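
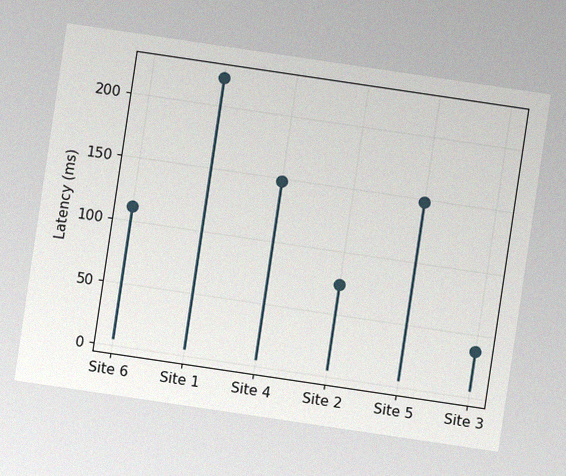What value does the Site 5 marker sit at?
The chart is tilted about 8° clockwise, with some photo noise. The Site 5 marker sits at 148ms.

148ms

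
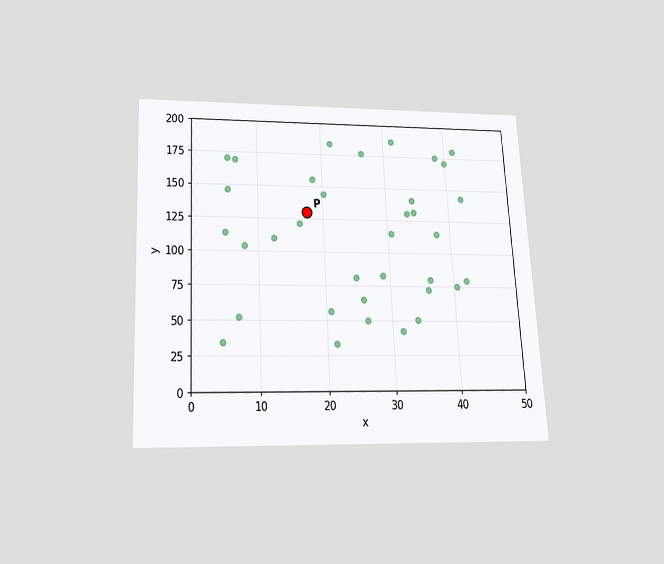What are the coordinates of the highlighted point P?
The chart is tilted about 3° counter-clockwise and viewed slightly from below. Following the gridlines from P to each axis, P sits at (17.5, 130).

(17.5, 130)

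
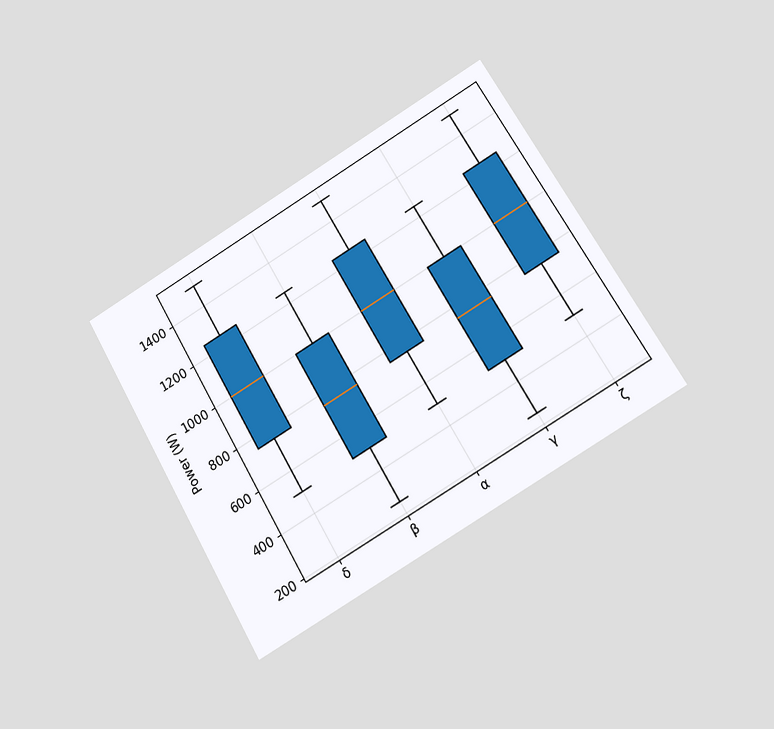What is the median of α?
1000W

The chart is tilted about 31° counter-clockwise and viewed at a slight angle. The median line in the α box sits at 1000W.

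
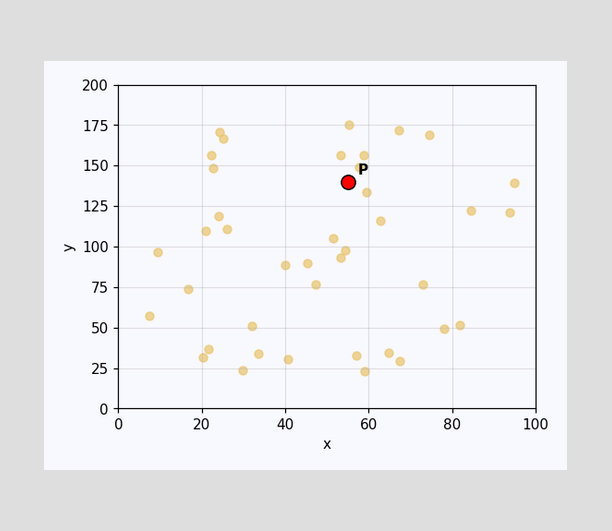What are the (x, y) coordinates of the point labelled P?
(55, 140)

Following the gridlines from P to each axis, P sits at (55, 140).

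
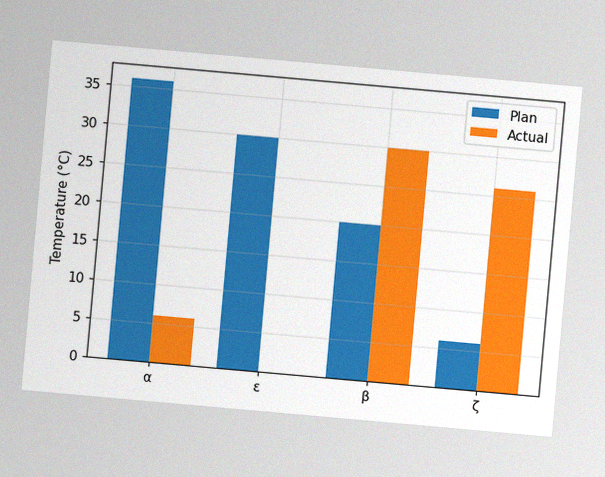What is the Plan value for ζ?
6°C

The chart is tilted about 5° clockwise, with some photo noise. The Plan bar at ζ reaches 6°C on the y-axis.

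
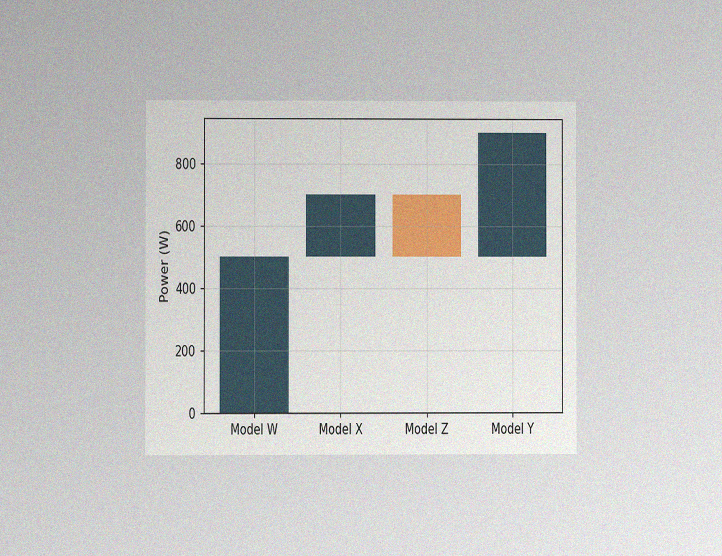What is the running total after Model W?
500W

The chart is viewed at a slight angle, with some photo noise. After Model W the running total reaches 500W.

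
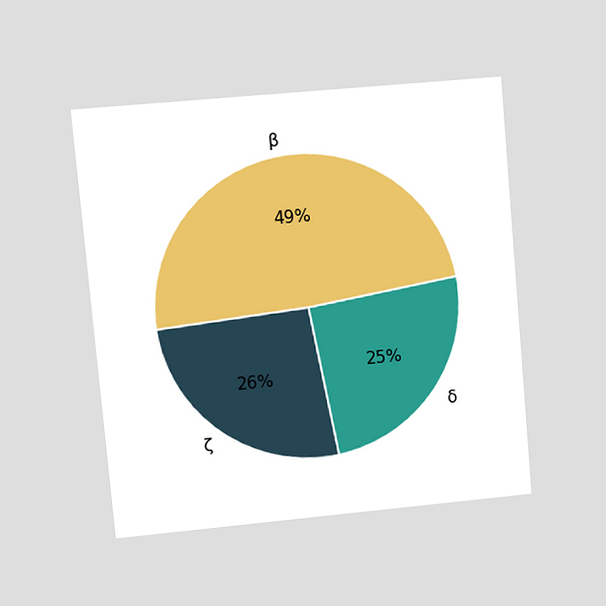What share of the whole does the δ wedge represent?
The chart is tilted about 5° counter-clockwise and viewed at a slight angle. The δ slice takes up 25% of the pie.

25%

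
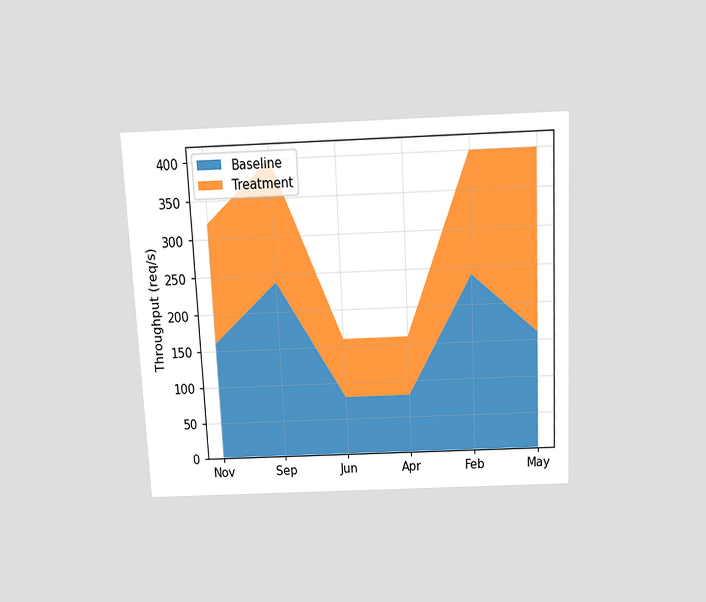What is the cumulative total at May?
400req/s

The chart is tilted about 3° counter-clockwise and viewed slightly from above. The stacked total at May reaches 400req/s.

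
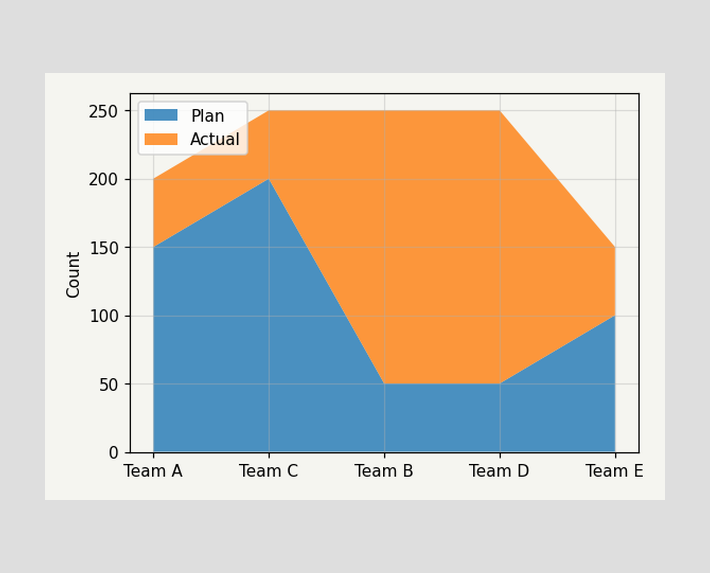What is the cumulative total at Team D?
The stacked total at Team D reaches 250.

250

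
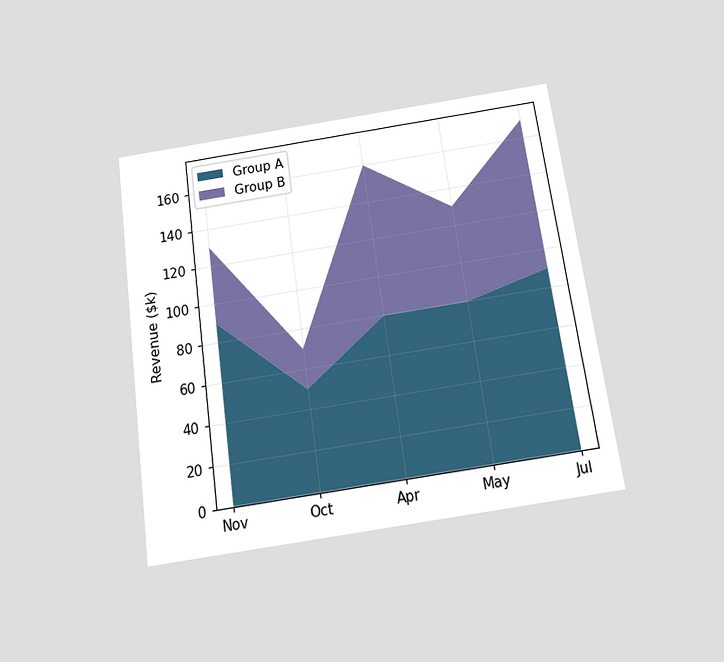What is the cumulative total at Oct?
The chart is tilted about 8° counter-clockwise and viewed slightly from below. The stacked total at Oct reaches $70k.

$70k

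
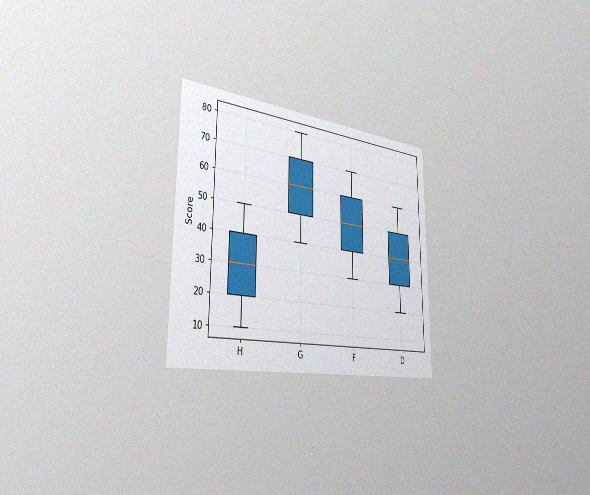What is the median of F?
The chart is viewed slightly from the left, with some photo noise. The median line in the F box sits at 50.

50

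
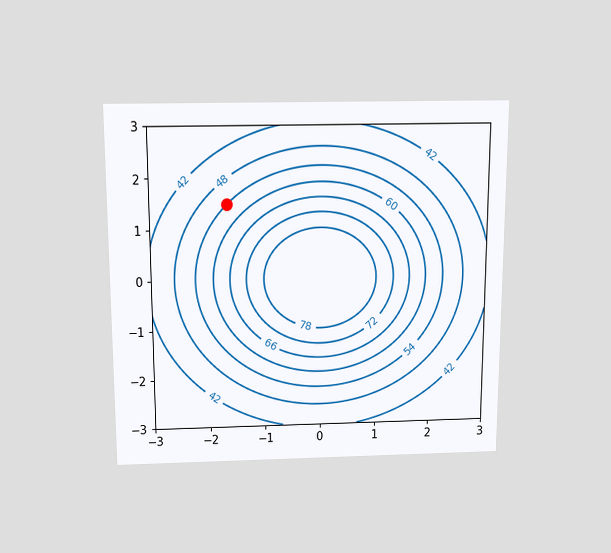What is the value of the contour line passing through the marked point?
54

The chart is viewed slightly from above. The marked point sits on the contour labelled 54.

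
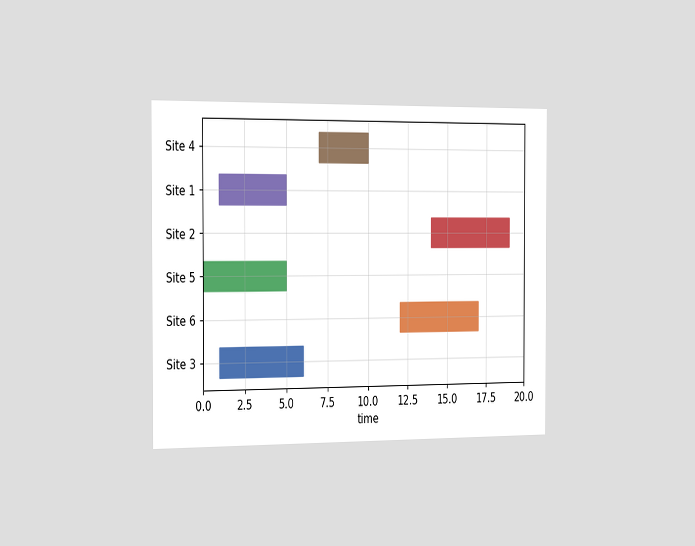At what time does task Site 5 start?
The chart is viewed slightly from the left. The Site 5 bar begins at t=0.

0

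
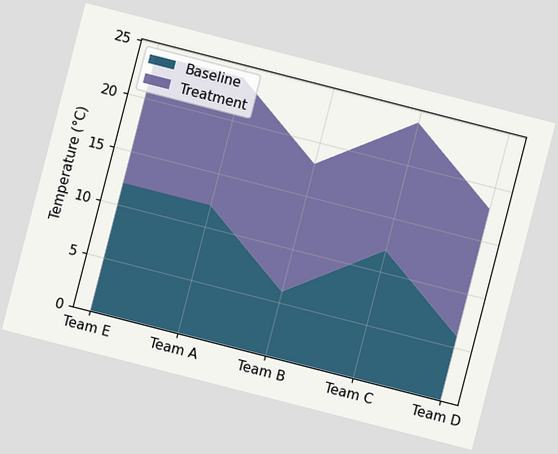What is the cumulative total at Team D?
The chart is tilted about 14° clockwise. The stacked total at Team D reaches 18°C.

18°C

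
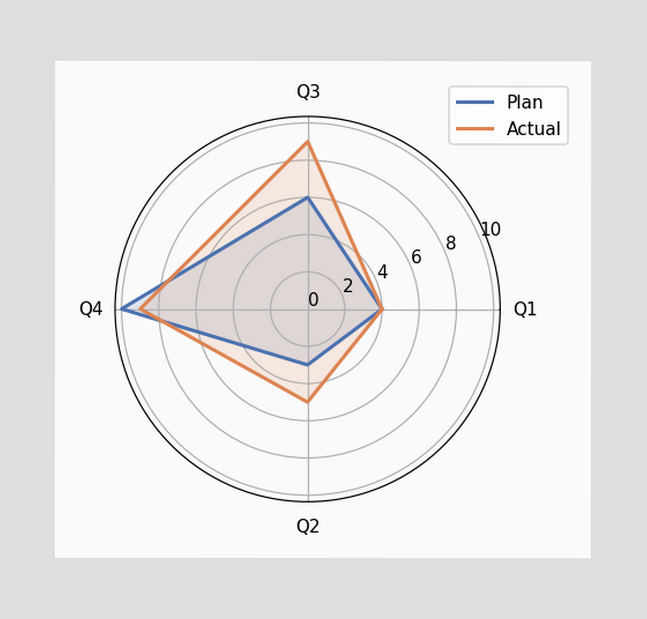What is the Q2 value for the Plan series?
On the Q2 axis, Plan reaches 3.

3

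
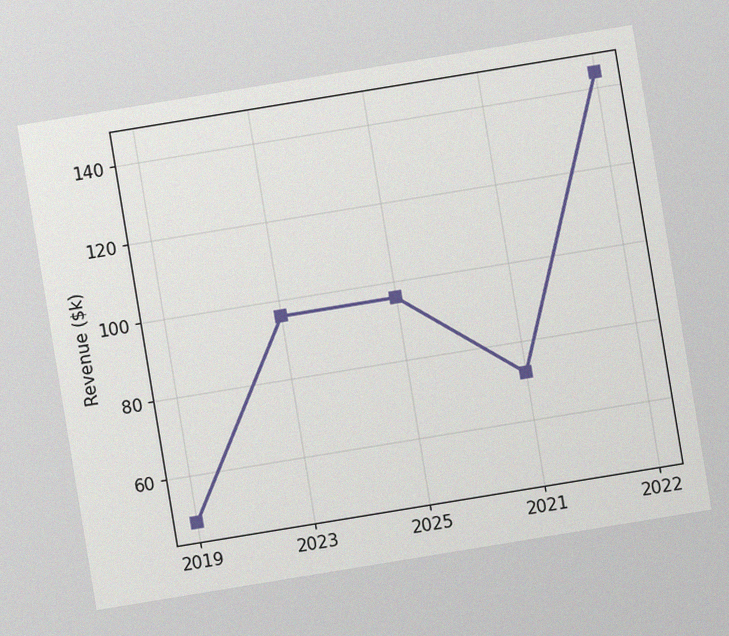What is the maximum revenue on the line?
The chart is tilted about 9° counter-clockwise, with some photo noise. The highest point is at 2022, and reading across to the y-axis gives $144k.

$144k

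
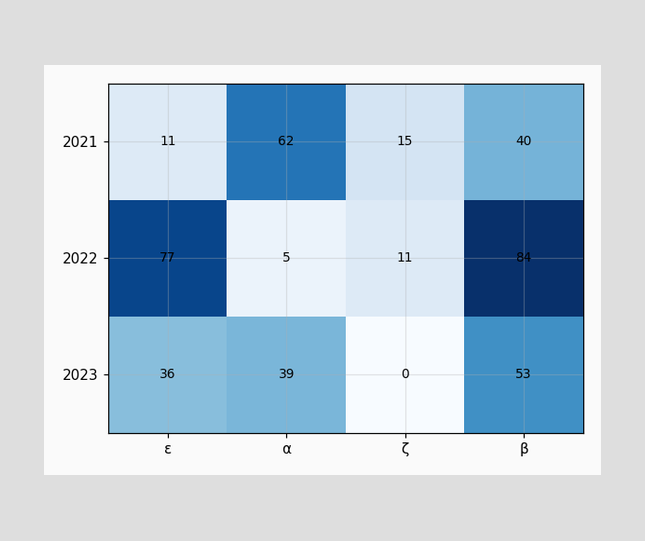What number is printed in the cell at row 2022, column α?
The (2022, α) cell reads 5.

5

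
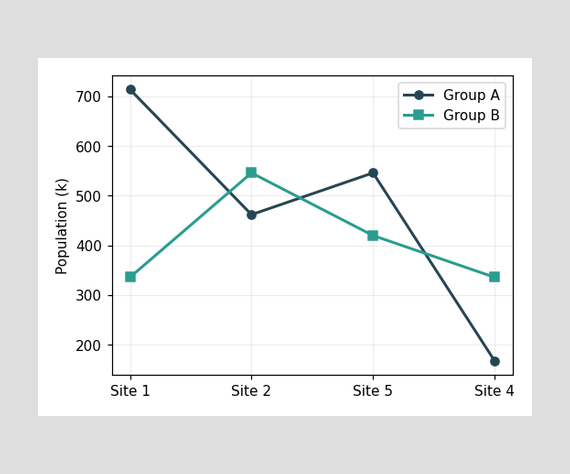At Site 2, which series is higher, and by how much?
Group B, by 84k

At Site 2, Group B sits above the other line by 84k.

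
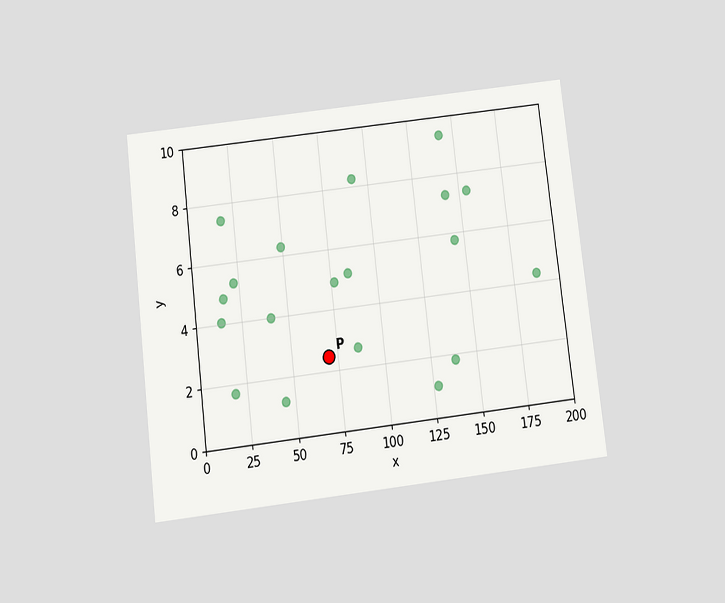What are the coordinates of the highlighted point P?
The chart is tilted about 7° counter-clockwise and viewed slightly from below. Following the gridlines from P to each axis, P sits at (70, 2.5).

(70, 2.5)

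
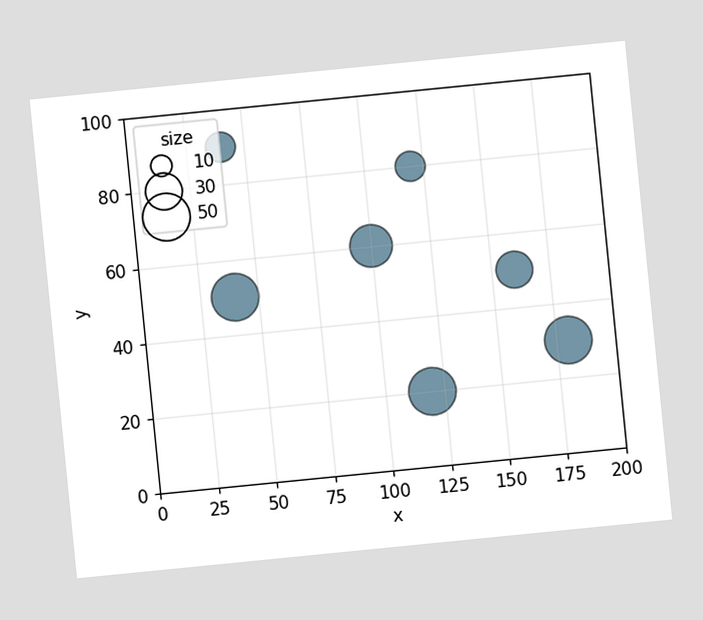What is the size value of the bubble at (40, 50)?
The chart is tilted about 6° counter-clockwise. Matching the bubble at (40, 50) against the size legend gives 50.

50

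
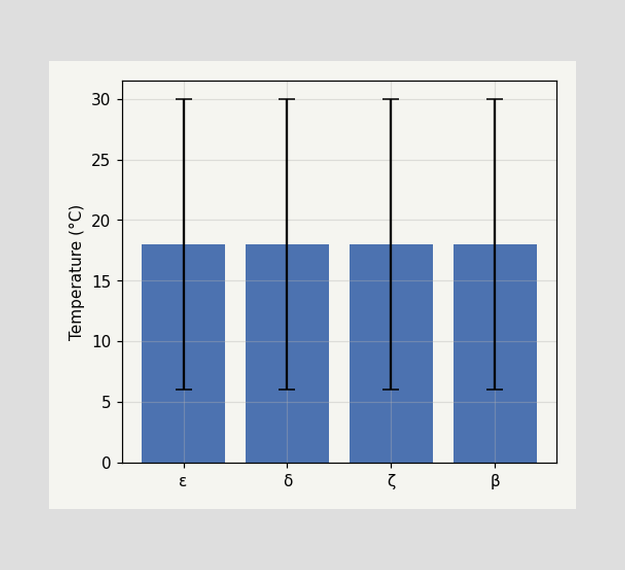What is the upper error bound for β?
The β bar's upper whisker reaches 30°C.

30°C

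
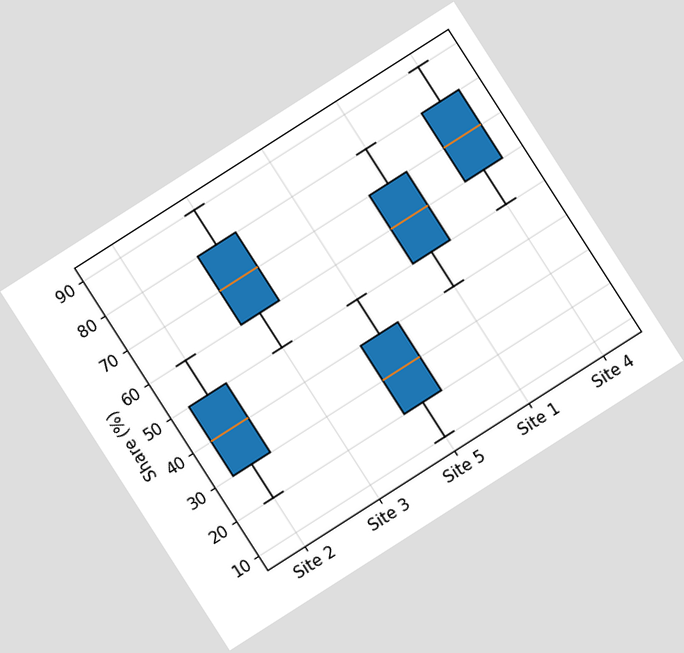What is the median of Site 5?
The chart is tilted about 33° counter-clockwise. The median line in the Site 5 box sits at 30%.

30%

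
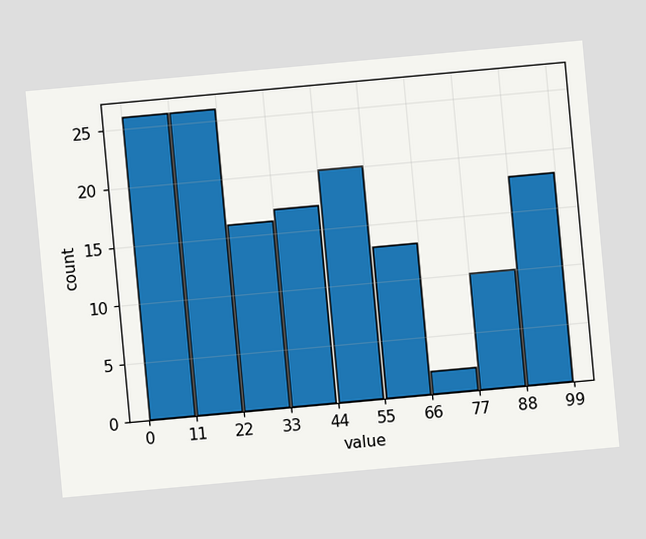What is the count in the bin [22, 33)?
16

The chart is tilted about 5° counter-clockwise. The [22, 33) bin has height 16.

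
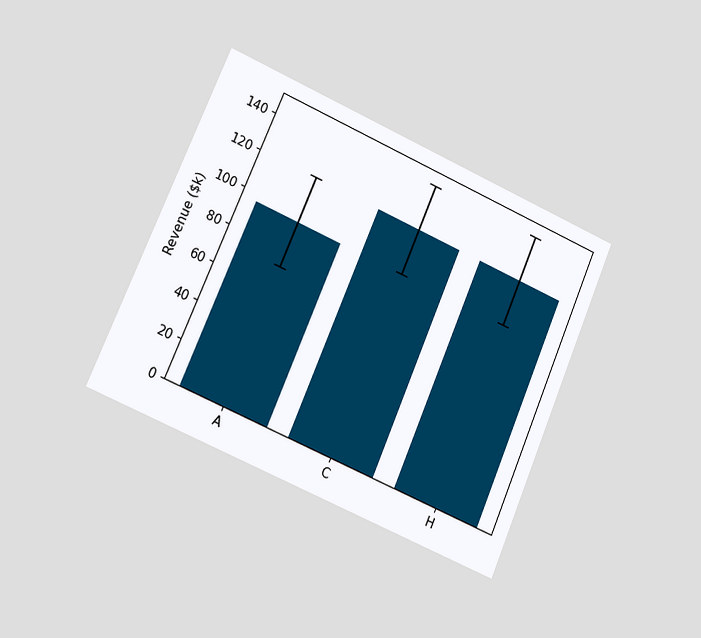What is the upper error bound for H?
The chart is tilted about 23° clockwise and viewed slightly from the left. The H bar's upper whisker reaches $144k.

$144k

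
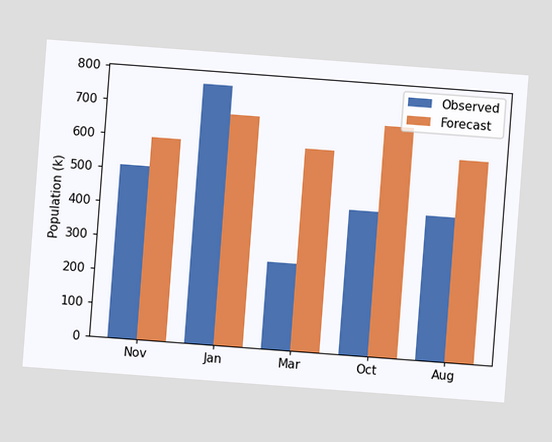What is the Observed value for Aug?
425k

The chart is tilted about 4° clockwise. The Observed bar at Aug reaches 425k on the y-axis.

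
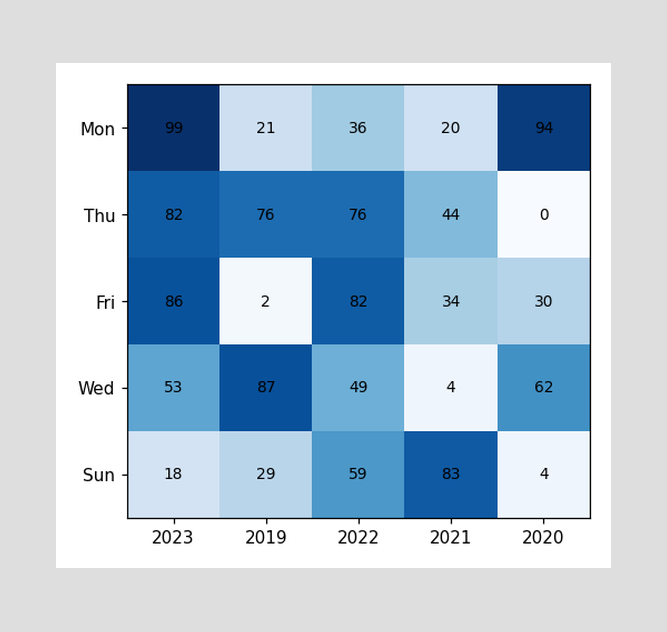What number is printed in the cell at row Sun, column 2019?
29

The (Sun, 2019) cell reads 29.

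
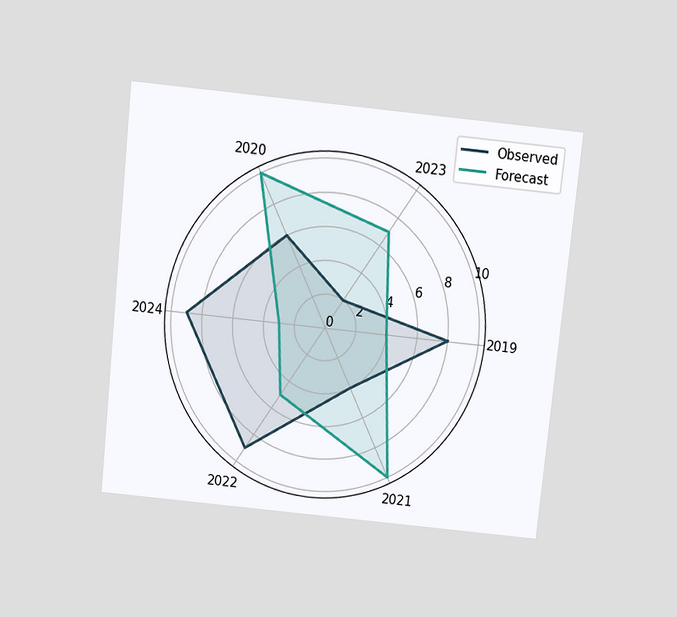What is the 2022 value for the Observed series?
9

The chart is tilted about 6° clockwise and viewed slightly from above. On the 2022 axis, Observed reaches 9.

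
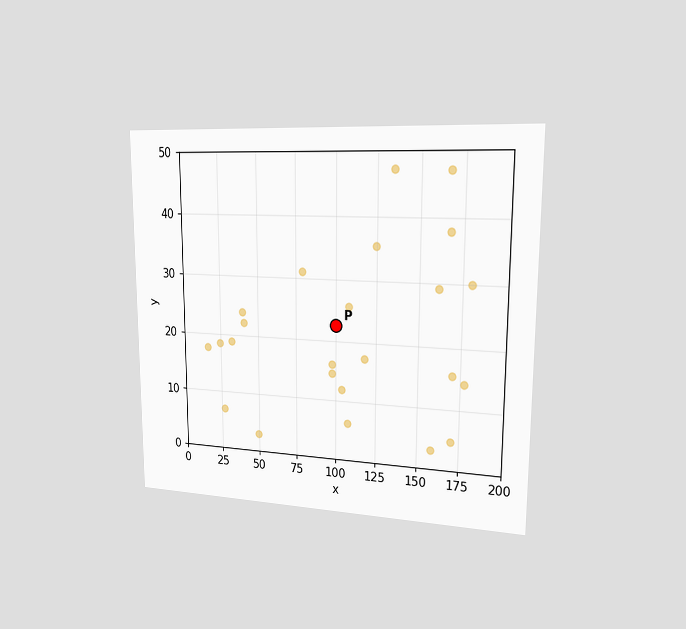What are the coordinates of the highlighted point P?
(100, 22.5)

The chart is viewed slightly from the right. Following the gridlines from P to each axis, P sits at (100, 22.5).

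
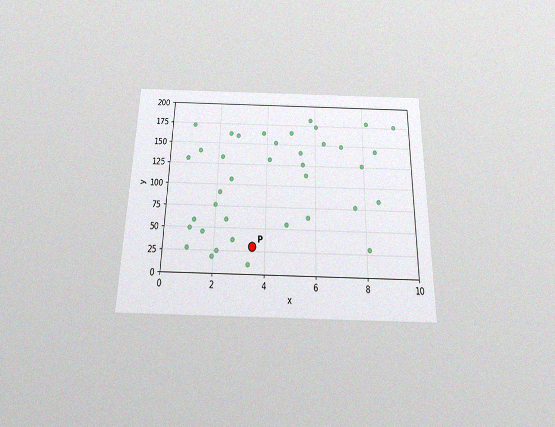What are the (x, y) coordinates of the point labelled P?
The chart is viewed slightly from below, with some photo noise. Following the gridlines from P to each axis, P sits at (3.5, 30).

(3.5, 30)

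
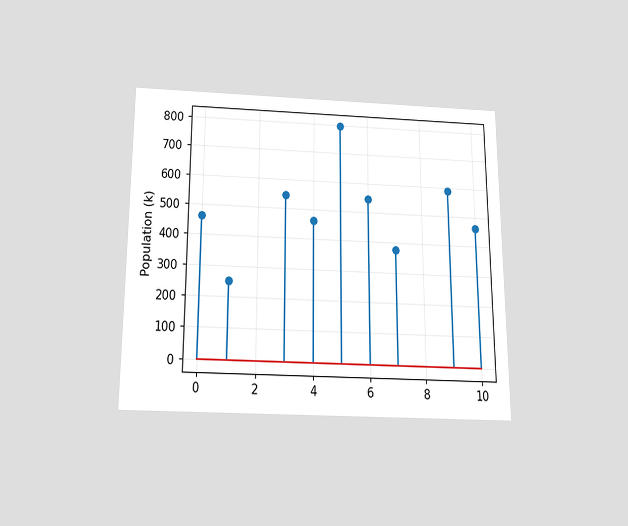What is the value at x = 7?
378k

The chart is viewed slightly from below. The stem at x=7 reaches 378k.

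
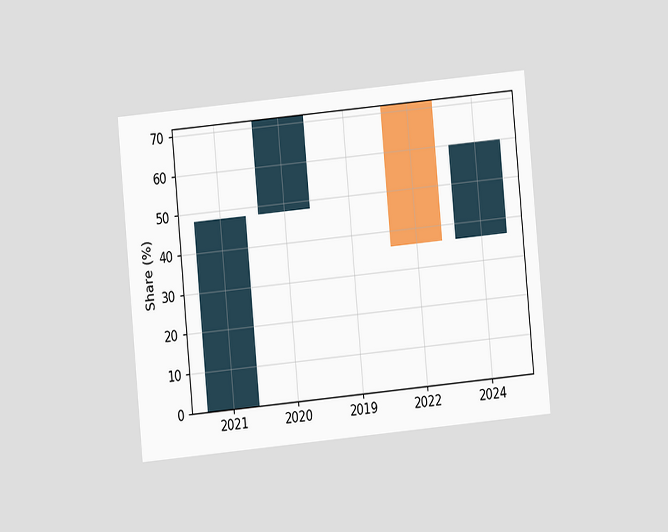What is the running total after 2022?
The chart is tilted about 5° counter-clockwise and viewed at a slight angle. After 2022 the running total reaches 36%.

36%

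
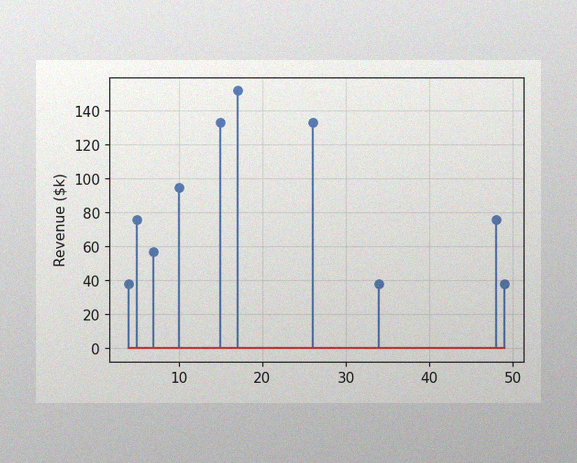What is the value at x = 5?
The image has some photo noise and uneven lighting. The stem at x=5 reaches $76k.

$76k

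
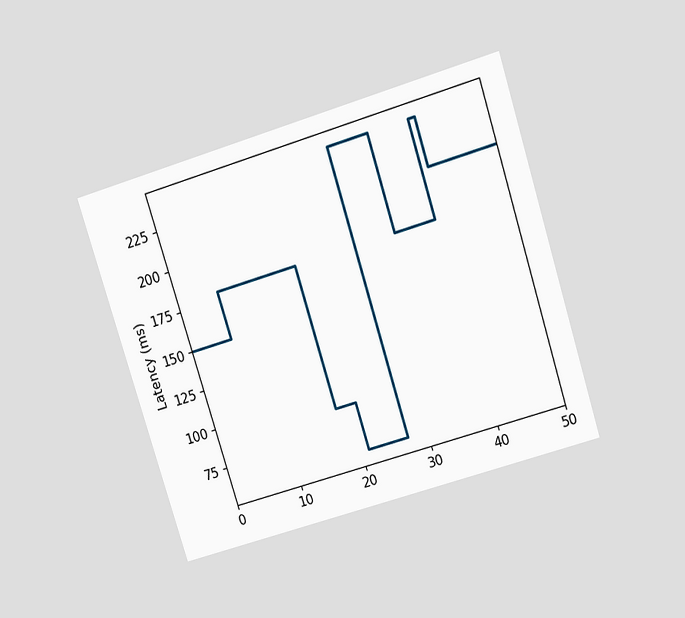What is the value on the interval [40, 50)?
The chart is tilted about 17° counter-clockwise and viewed slightly from above. On [40, 50) the step sits at 210ms.

210ms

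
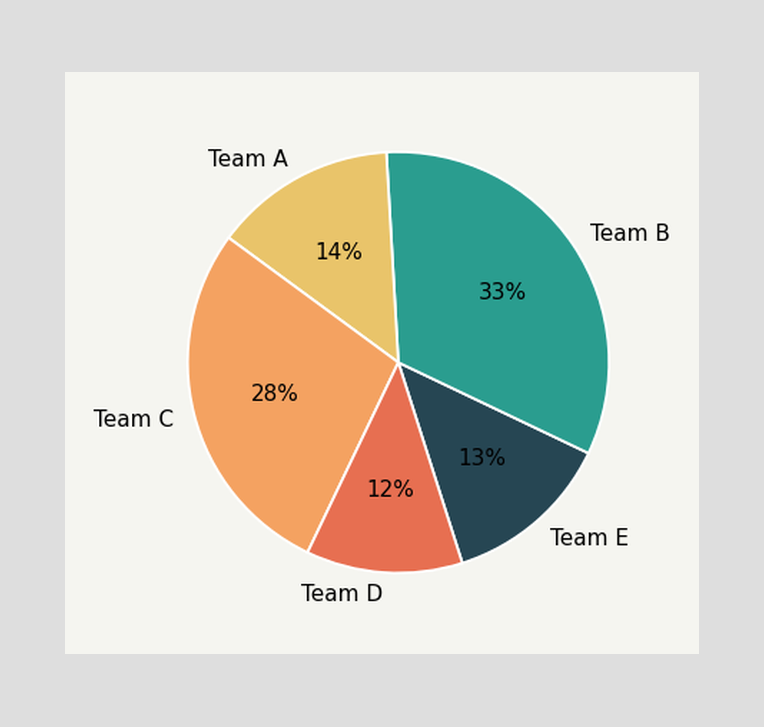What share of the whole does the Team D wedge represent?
The Team D slice takes up 12% of the pie.

12%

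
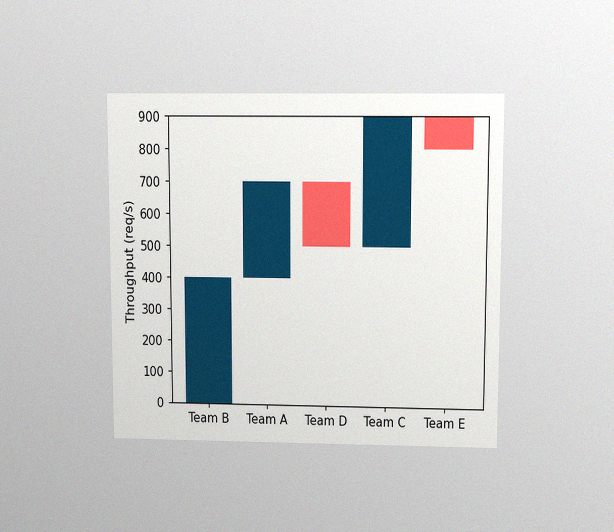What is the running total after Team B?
The chart is viewed slightly from above, with some photo noise. After Team B the running total reaches 400req/s.

400req/s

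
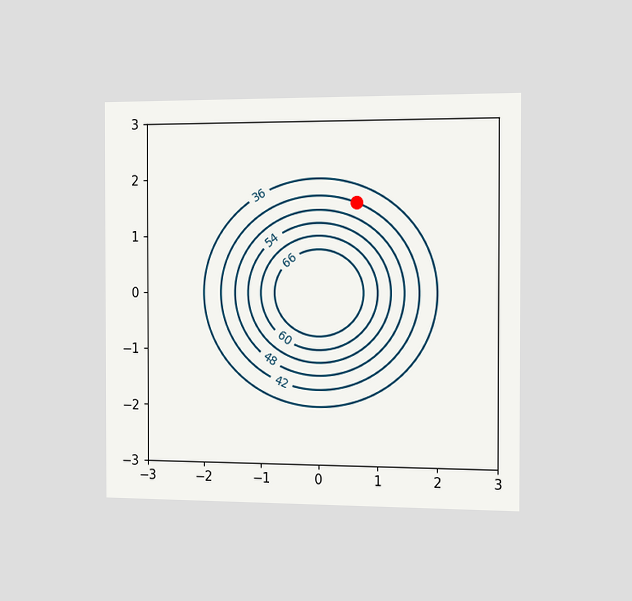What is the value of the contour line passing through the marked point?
42

The chart is viewed slightly from the right. The marked point sits on the contour labelled 42.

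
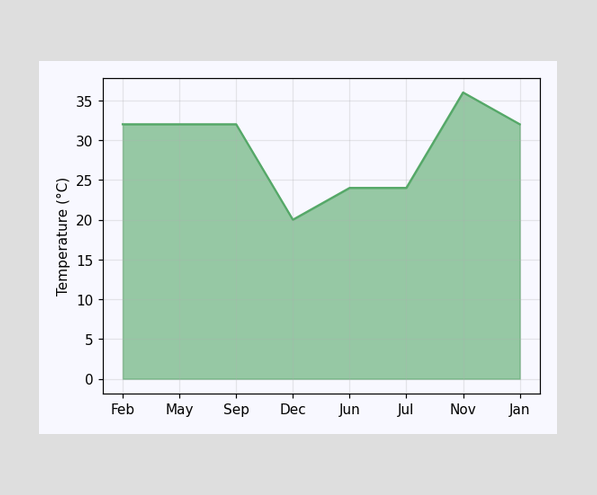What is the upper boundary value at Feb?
At Feb the upper boundary is at 32°C.

32°C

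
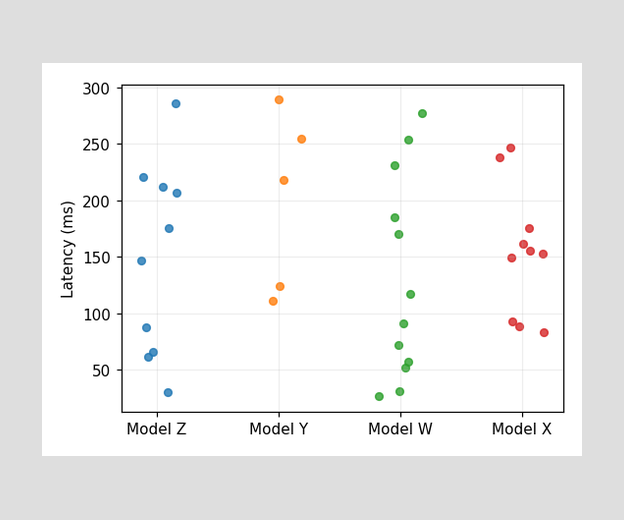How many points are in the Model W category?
12

Counting the markers in the Model W column gives 12.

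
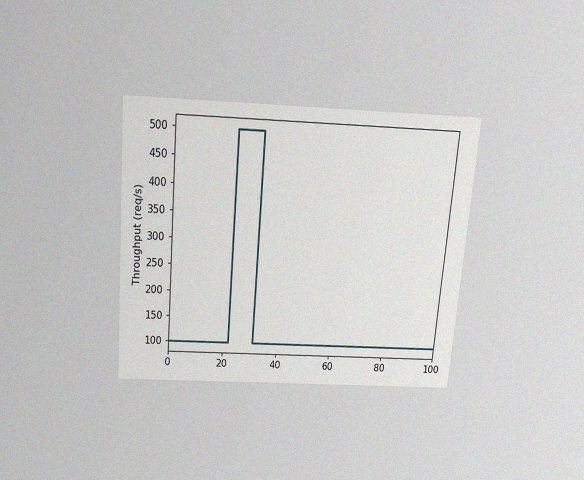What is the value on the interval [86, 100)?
100req/s

The chart is tilted about 5° clockwise and viewed slightly from above, with some photo noise. On [86, 100) the step sits at 100req/s.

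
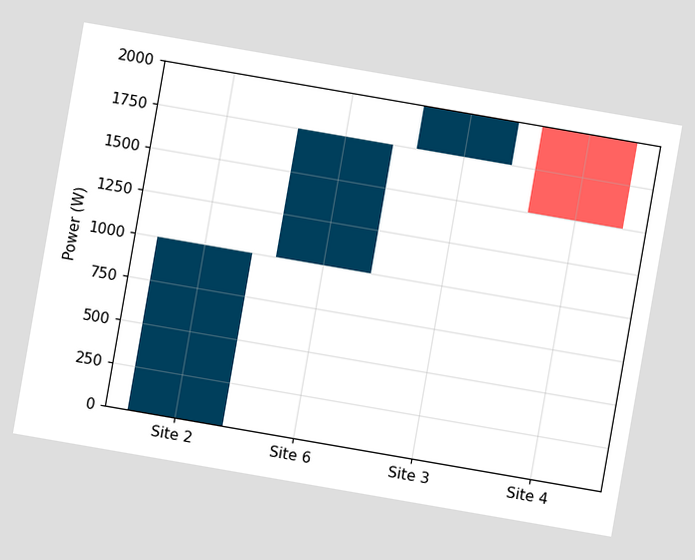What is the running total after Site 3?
2000W

The chart is tilted about 10° clockwise. After Site 3 the running total reaches 2000W.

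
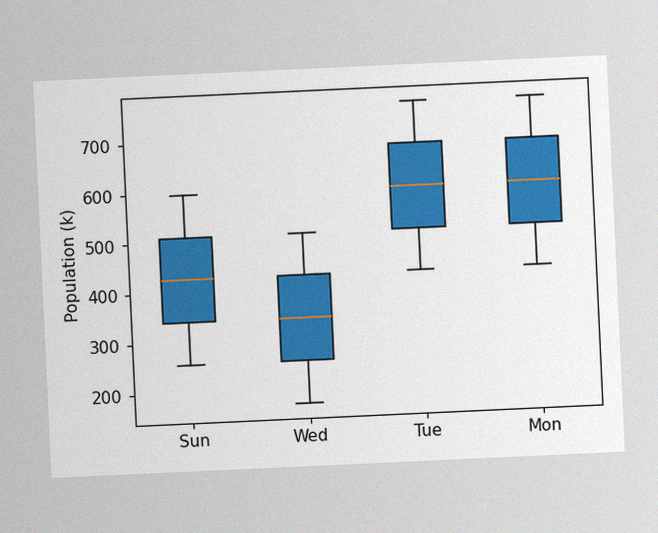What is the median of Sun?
425k

The chart is tilted about 3° counter-clockwise, with some photo noise. The median line in the Sun box sits at 425k.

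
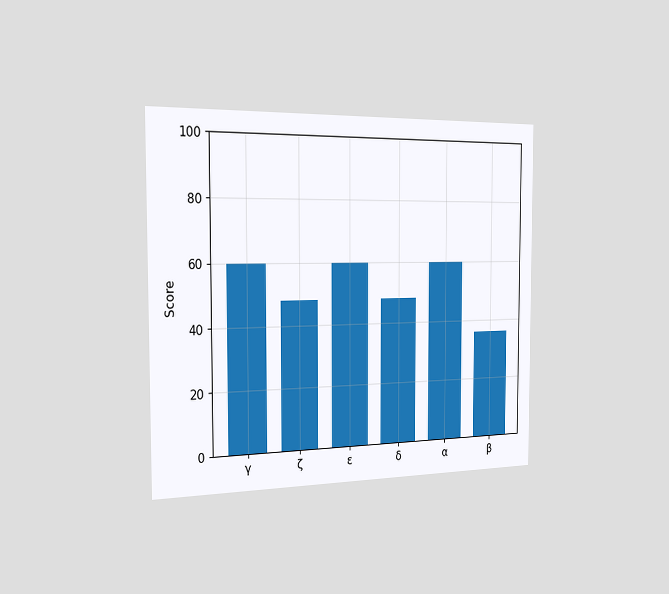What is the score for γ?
The chart is viewed slightly from the left. Reading along the chart's y-axis, the γ bar reaches 60.

60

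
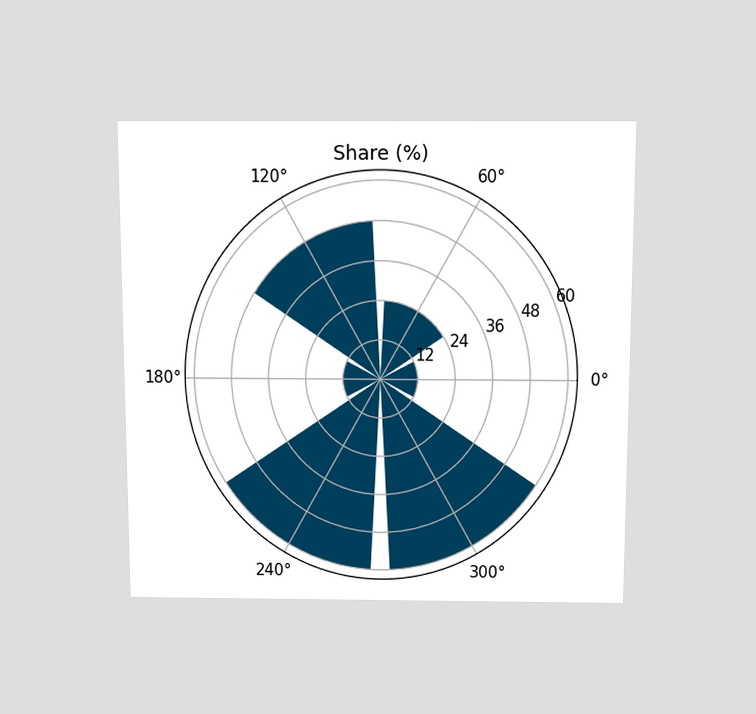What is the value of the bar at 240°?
60%

The chart is viewed slightly from above. The bar at 240° reaches 60% on the radial axis.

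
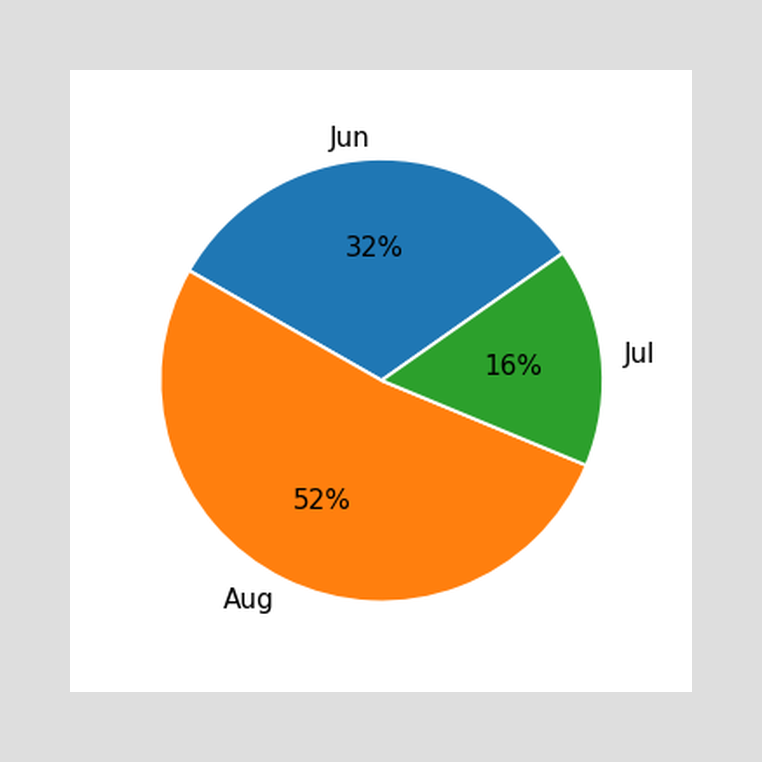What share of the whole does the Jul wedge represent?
16%

The Jul slice takes up 16% of the pie.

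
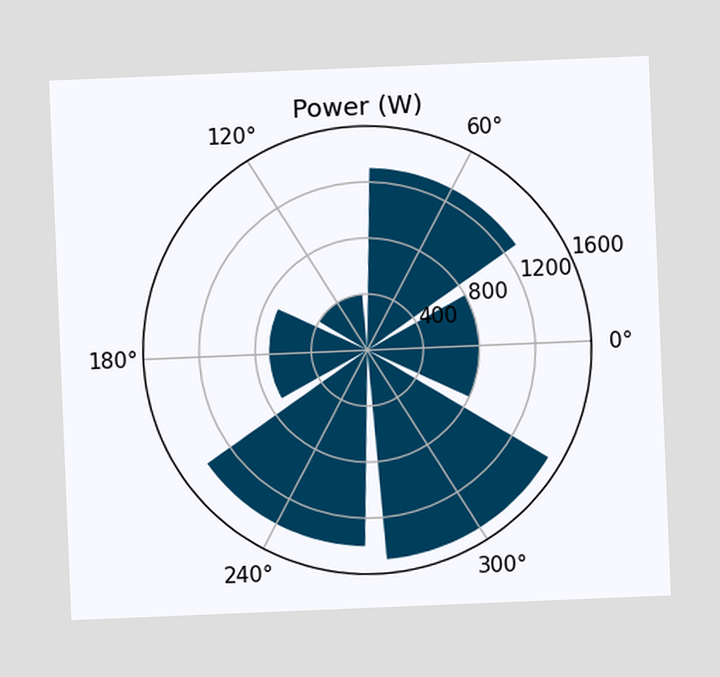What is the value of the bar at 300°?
1500W

The chart is tilted about 2° counter-clockwise. The bar at 300° reaches 1500W on the radial axis.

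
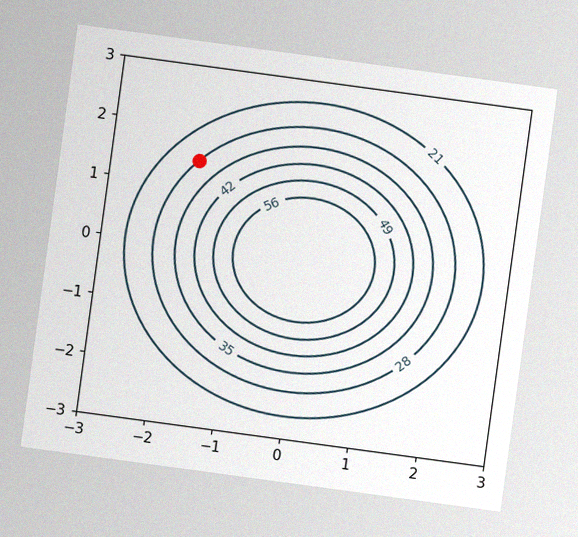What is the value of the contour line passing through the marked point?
The chart is tilted about 8° clockwise, with some photo noise. The marked point sits on the contour labelled 28.

28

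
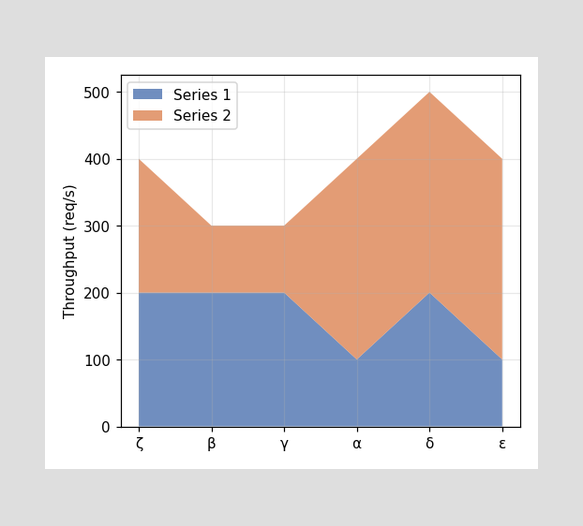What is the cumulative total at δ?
The stacked total at δ reaches 500req/s.

500req/s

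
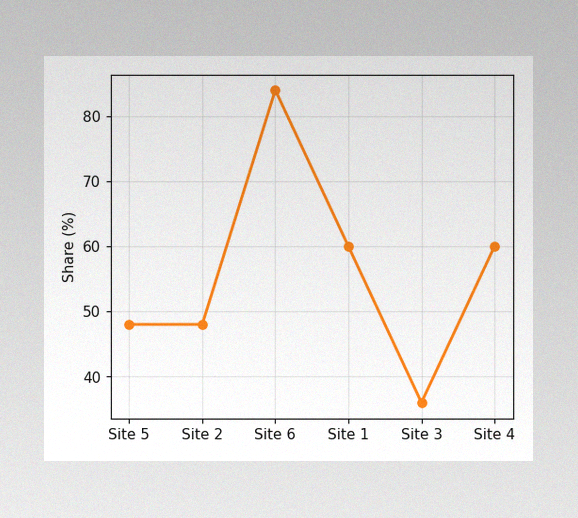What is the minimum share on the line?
36%

The image has some photo noise and uneven lighting. The lowest point is at Site 3, and reading across to the y-axis gives 36%.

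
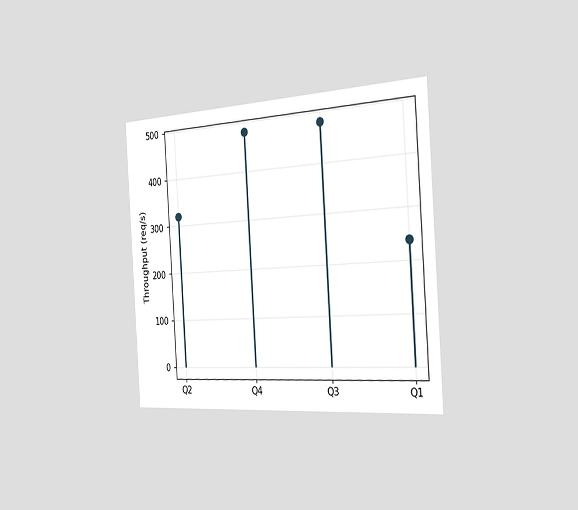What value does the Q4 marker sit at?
480req/s

The chart is tilted about 4° counter-clockwise and viewed slightly from the right. The Q4 marker sits at 480req/s.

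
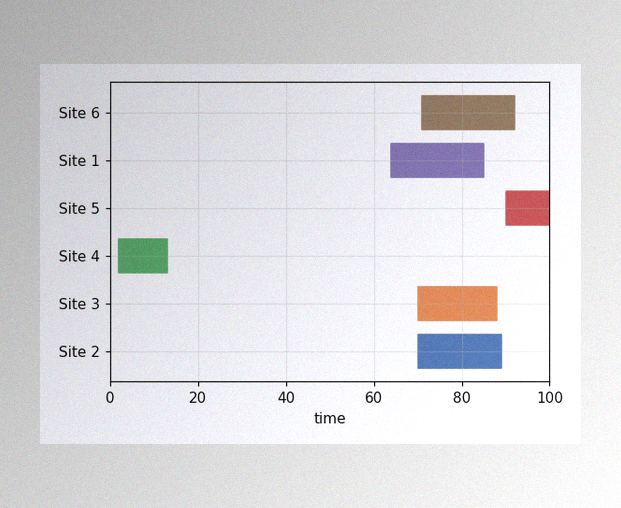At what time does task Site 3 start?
The image has some photo noise and uneven lighting. The Site 3 bar begins at t=70.

70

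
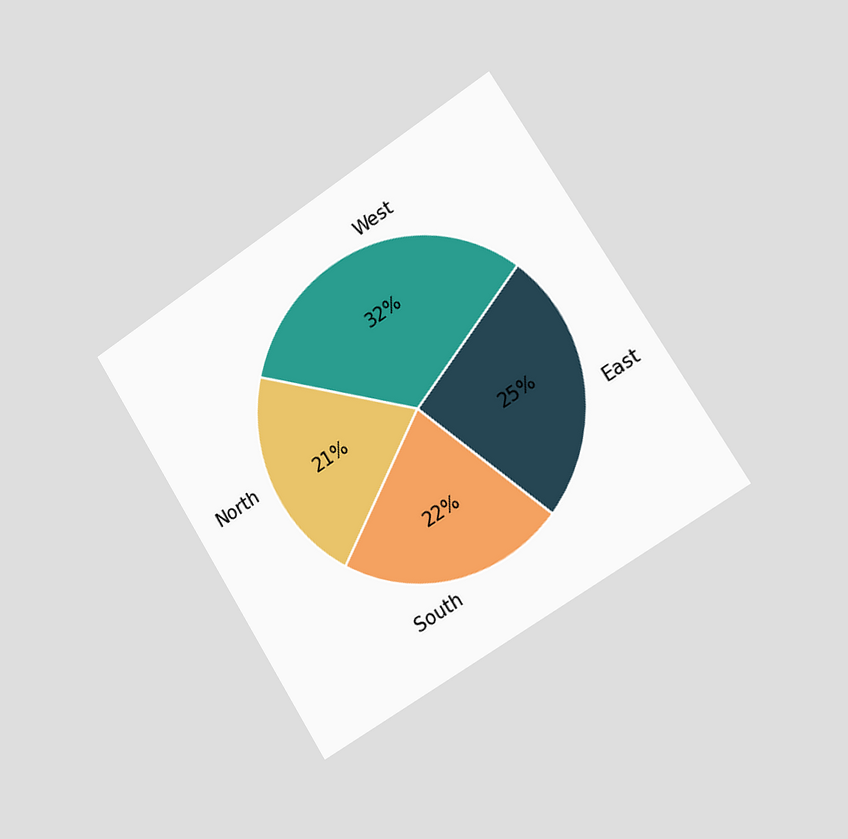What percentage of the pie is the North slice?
The chart is tilted about 32° counter-clockwise and viewed slightly from the right. The North slice takes up 21% of the pie.

21%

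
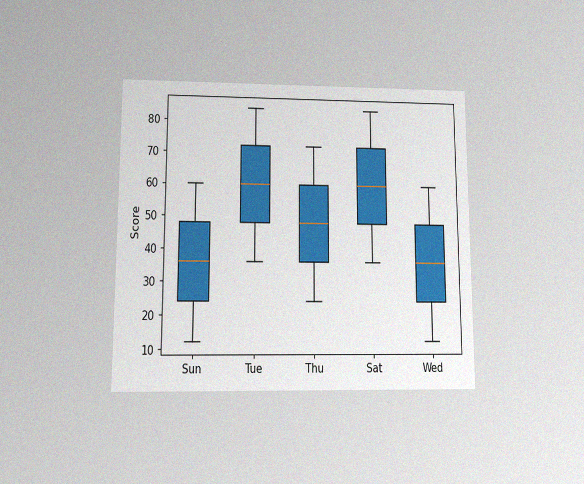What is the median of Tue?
60

The chart is viewed at a slight angle, with some photo noise. The median line in the Tue box sits at 60.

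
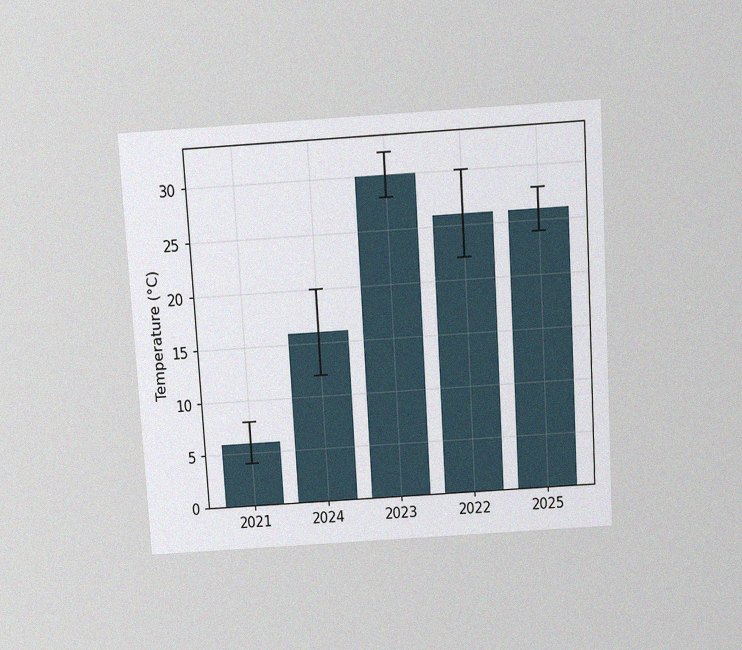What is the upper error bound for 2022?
The chart is tilted about 4° counter-clockwise and viewed slightly from above, with some photo noise. The 2022 bar's upper whisker reaches 30°C.

30°C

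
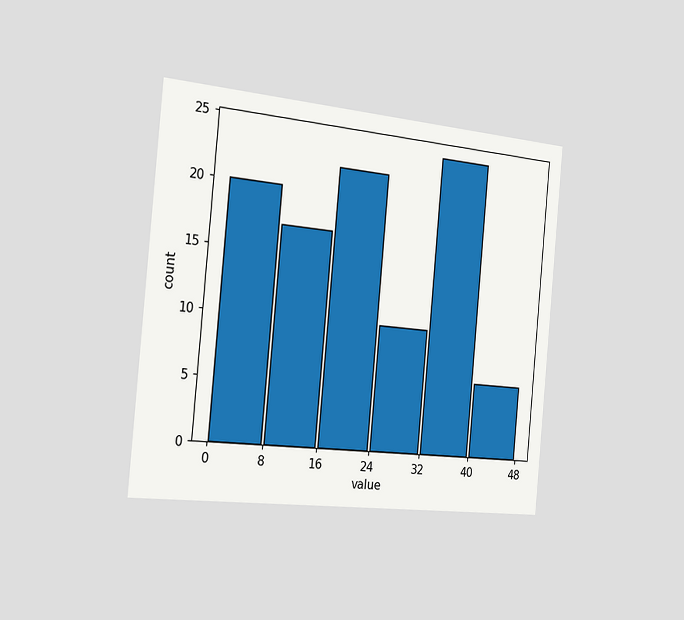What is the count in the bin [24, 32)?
10

The chart is tilted about 5° clockwise and viewed slightly from the left. The [24, 32) bin has height 10.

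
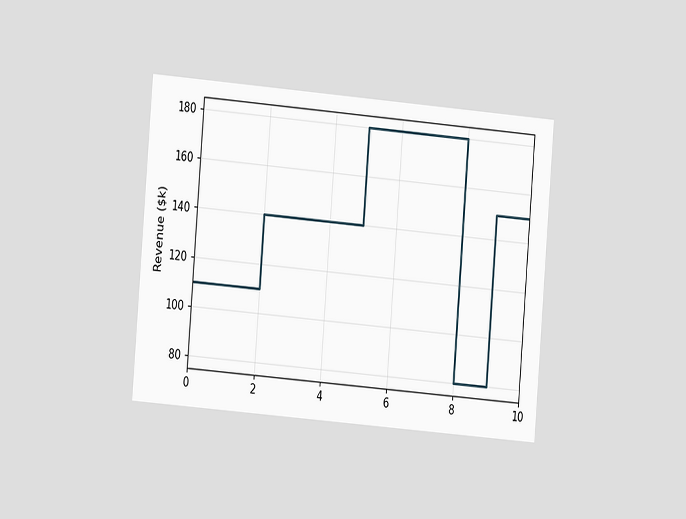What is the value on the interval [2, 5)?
$140k

The chart is tilted about 5° clockwise and viewed at a slight angle. On [2, 5) the step sits at $140k.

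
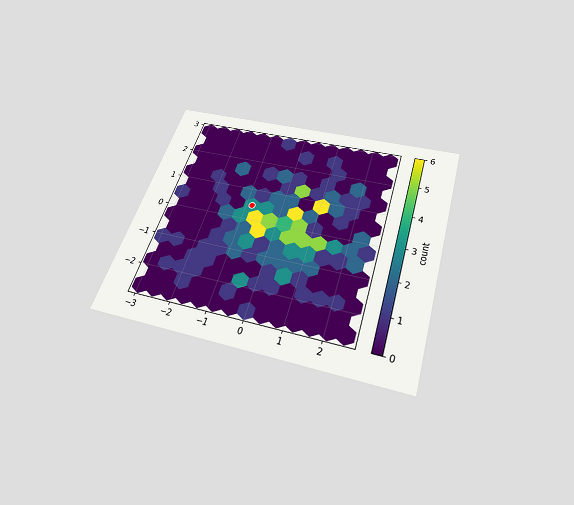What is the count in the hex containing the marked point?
3

The chart is tilted about 18° clockwise and viewed slightly from below. The marked hex reads 3 on the colorbar.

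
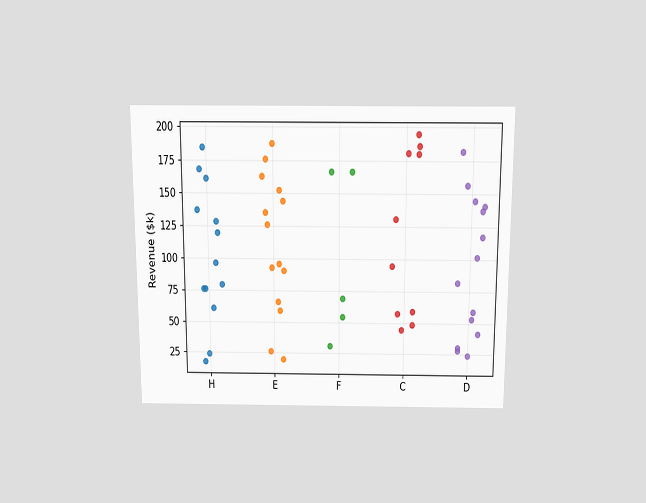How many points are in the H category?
The chart is viewed slightly from above. Counting the markers in the H column gives 13.

13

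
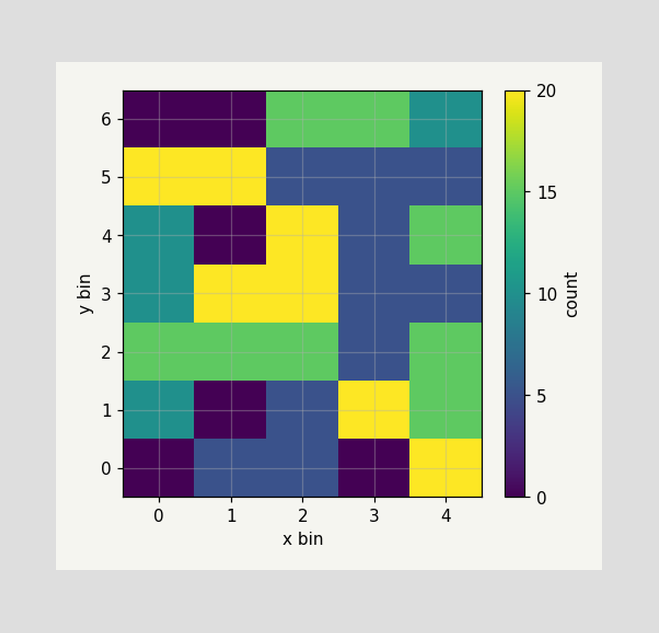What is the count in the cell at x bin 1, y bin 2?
15

Matching the cell (1, 2) against the colorbar gives 15.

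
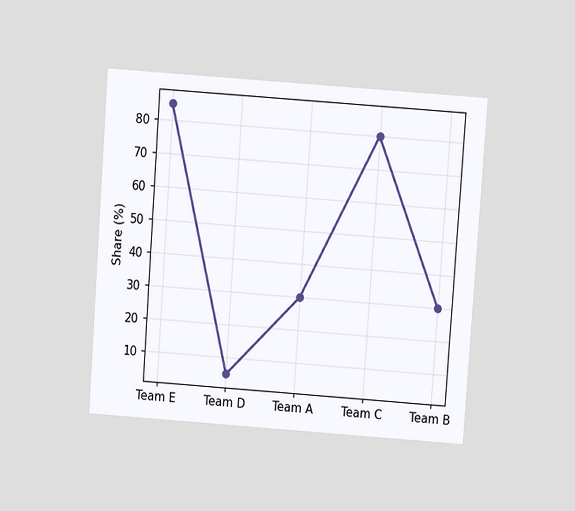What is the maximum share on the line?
85%

The chart is tilted about 4° clockwise and viewed at a slight angle. The highest point is at Team E, and reading across to the y-axis gives 85%.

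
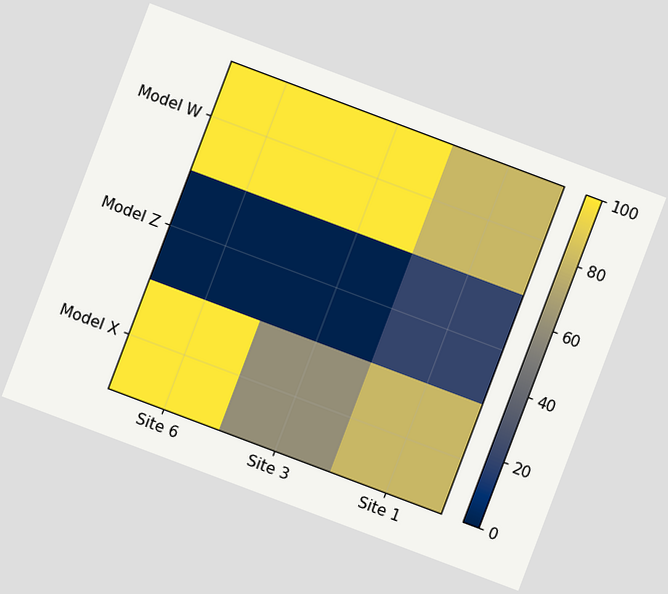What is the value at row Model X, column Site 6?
The chart is tilted about 21° clockwise. Matching cell (Model X, Site 6) against the colorbar gives 100.

100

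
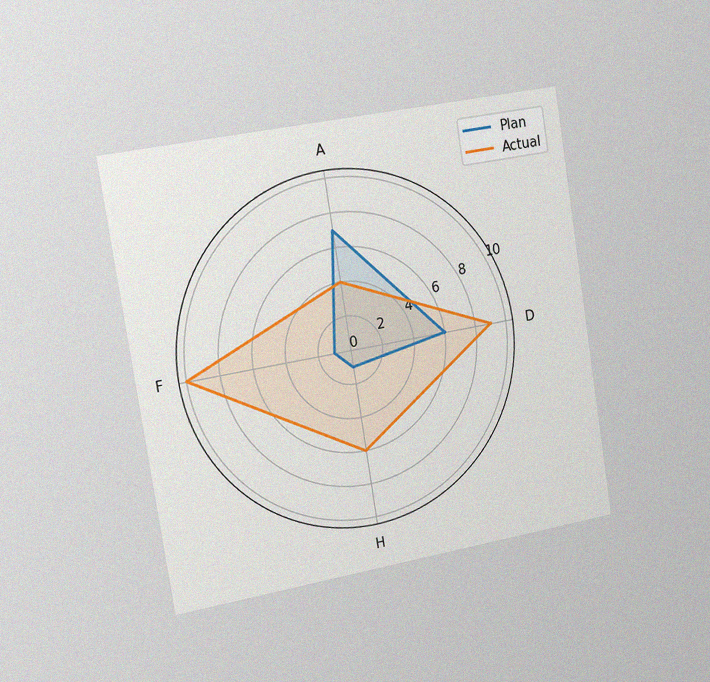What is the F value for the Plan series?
1

The chart is tilted about 9° counter-clockwise and viewed slightly from the left, with some photo noise. On the F axis, Plan reaches 1.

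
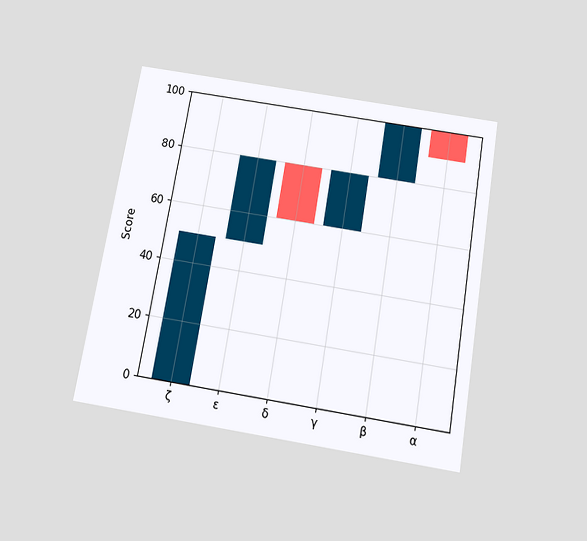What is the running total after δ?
The chart is tilted about 9° clockwise and viewed slightly from below. After δ the running total reaches 60.

60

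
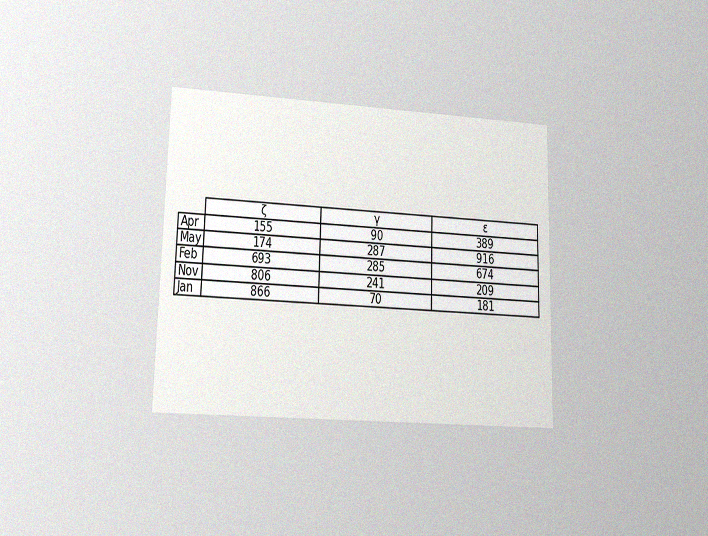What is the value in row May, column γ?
The chart is viewed at a slight angle, with some photo noise. The (May, γ) cell reads 287.

287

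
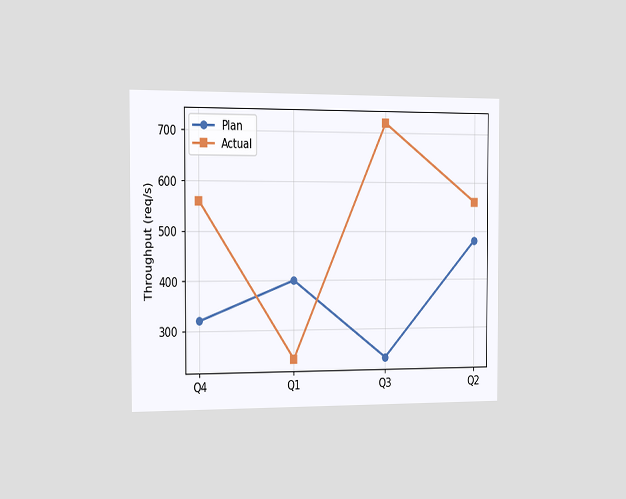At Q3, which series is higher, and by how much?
The chart is viewed slightly from the left. At Q3, Actual sits above the other line by 480req/s.

Actual, by 480req/s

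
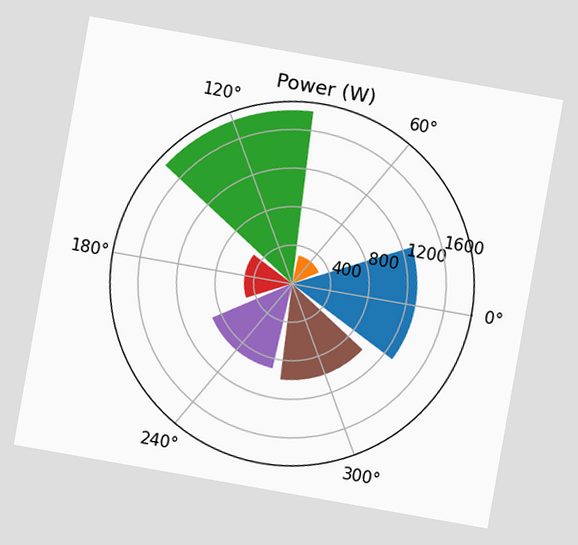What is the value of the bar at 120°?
The chart is tilted about 10° clockwise. The bar at 120° reaches 1800W on the radial axis.

1800W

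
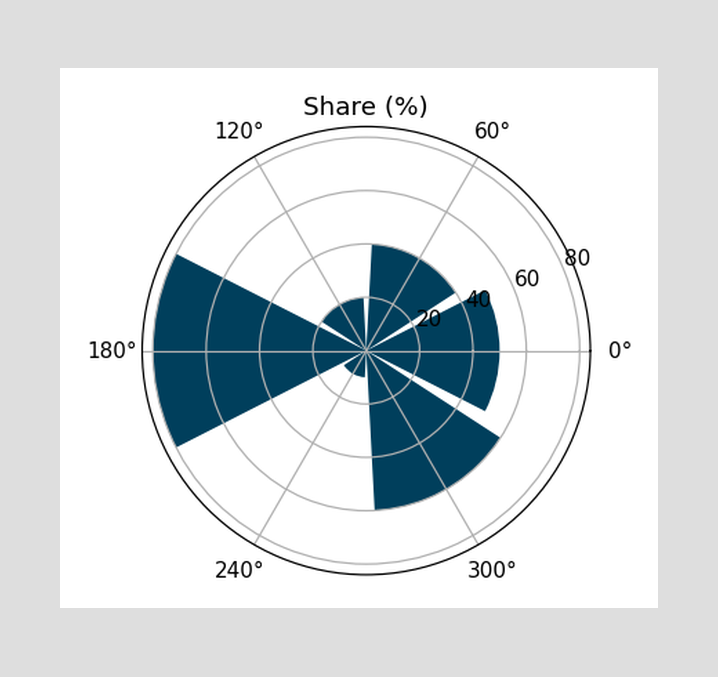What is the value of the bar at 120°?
20%

The bar at 120° reaches 20% on the radial axis.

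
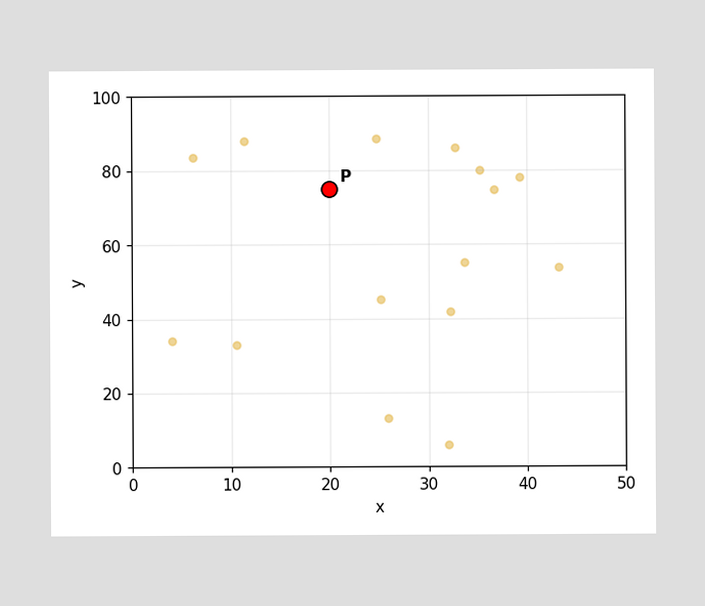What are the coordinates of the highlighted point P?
Following the gridlines from P to each axis, P sits at (20, 75).

(20, 75)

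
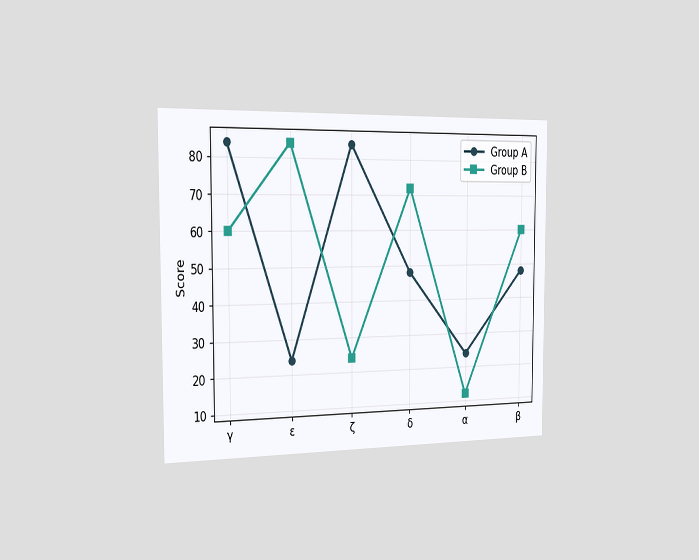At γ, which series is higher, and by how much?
The chart is viewed slightly from the left. At γ, Group A sits above the other line by 24.

Group A, by 24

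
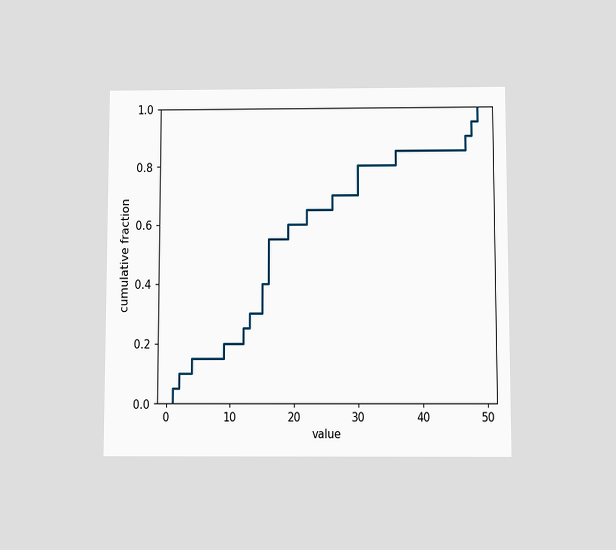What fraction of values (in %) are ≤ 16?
55%

The chart is viewed slightly from below. At x=16 the ECDF step is at 55%.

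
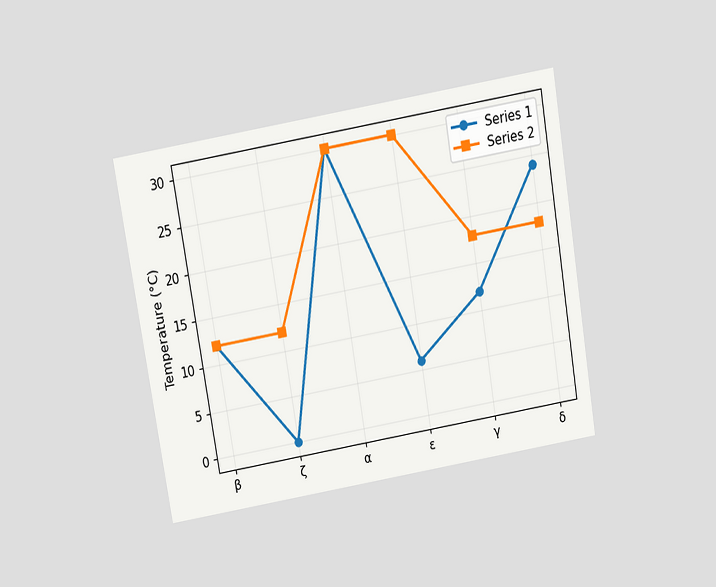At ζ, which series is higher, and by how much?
The chart is tilted about 9° counter-clockwise and viewed slightly from above. At ζ, Series 2 sits above the other line by 12°C.

Series 2, by 12°C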